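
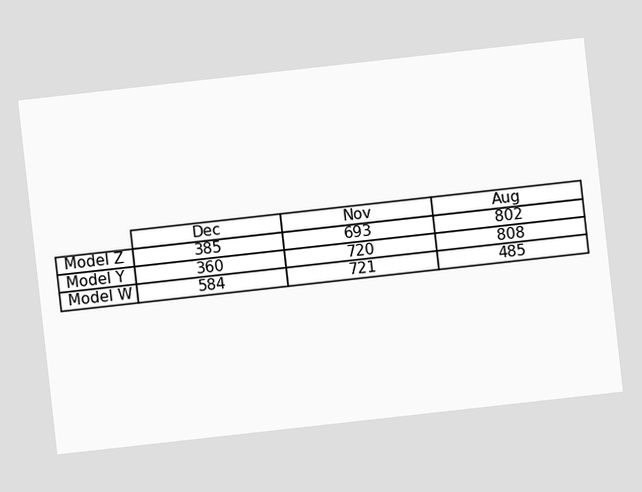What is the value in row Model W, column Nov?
721

The chart is tilted about 6° counter-clockwise. The (Model W, Nov) cell reads 721.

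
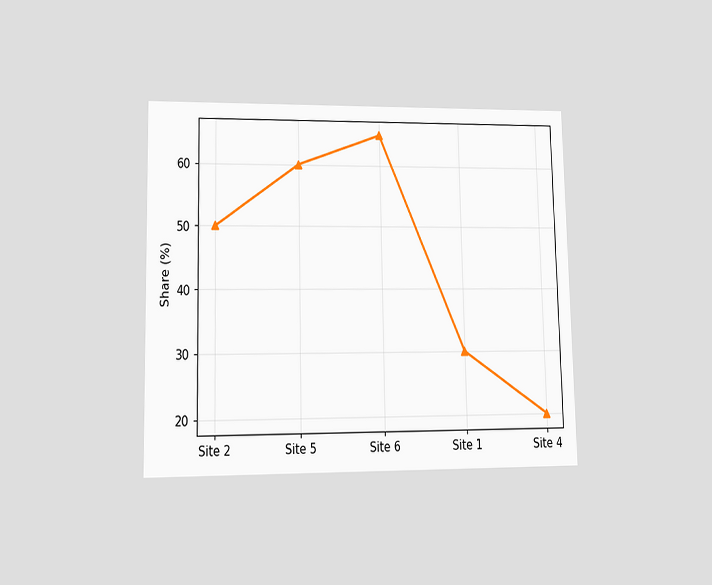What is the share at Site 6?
65%

The chart is viewed at a slight angle. At Site 6, the line is at 65%.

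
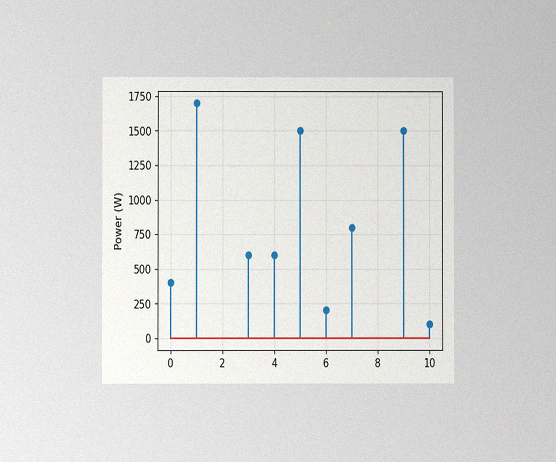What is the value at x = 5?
1500W

The chart is viewed at a slight angle, with some photo noise. The stem at x=5 reaches 1500W.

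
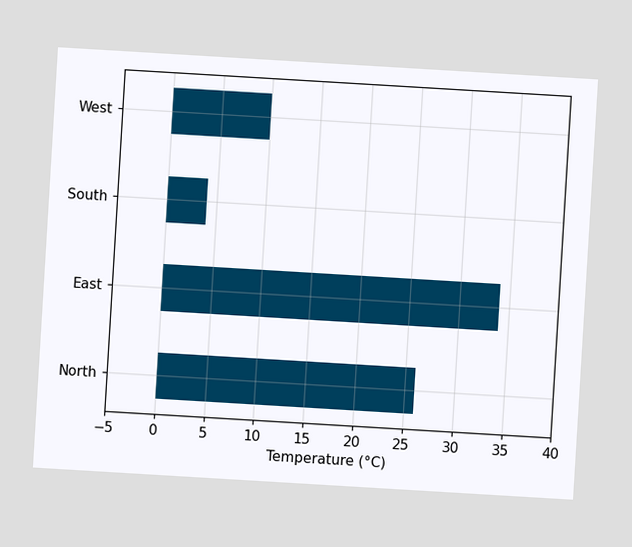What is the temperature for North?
26°C

The chart is tilted about 3° clockwise. Reading along the chart's x-axis, the North bar reaches 26°C.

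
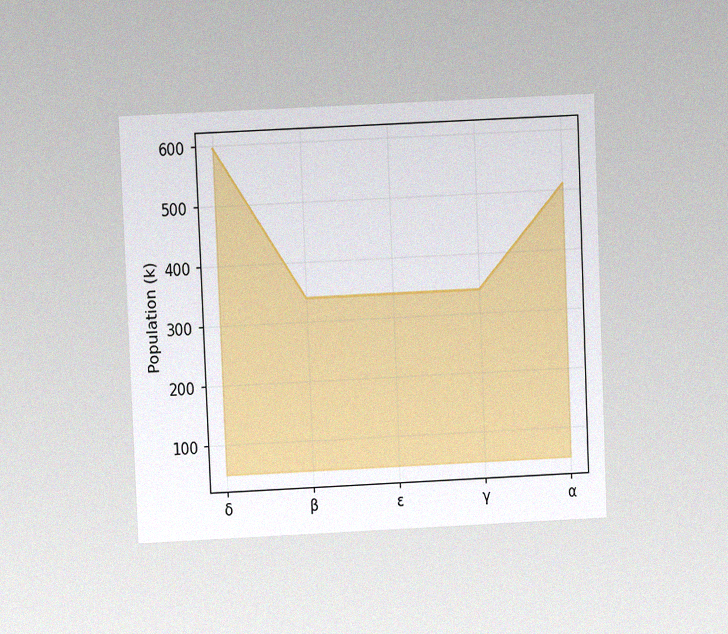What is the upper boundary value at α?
510k

The chart is tilted about 3° counter-clockwise and viewed at a slight angle, with some photo noise. At α the upper boundary is at 510k.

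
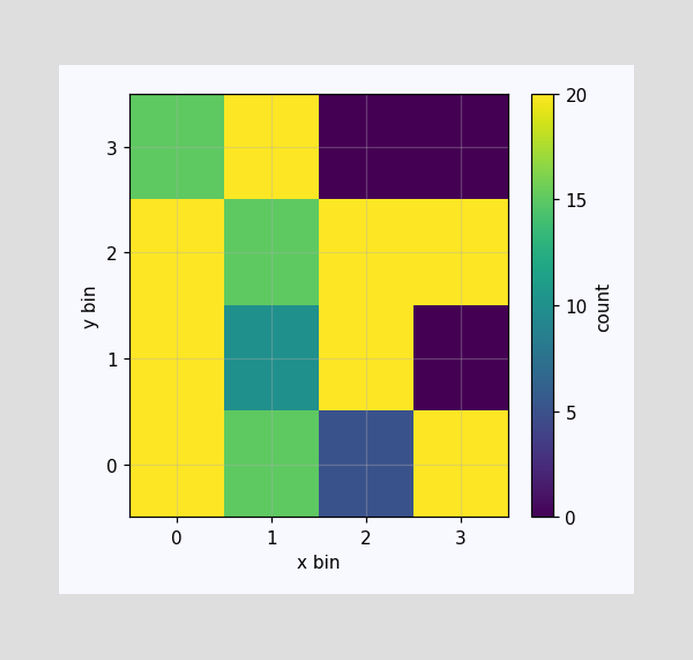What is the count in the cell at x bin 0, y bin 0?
Matching the cell (0, 0) against the colorbar gives 20.

20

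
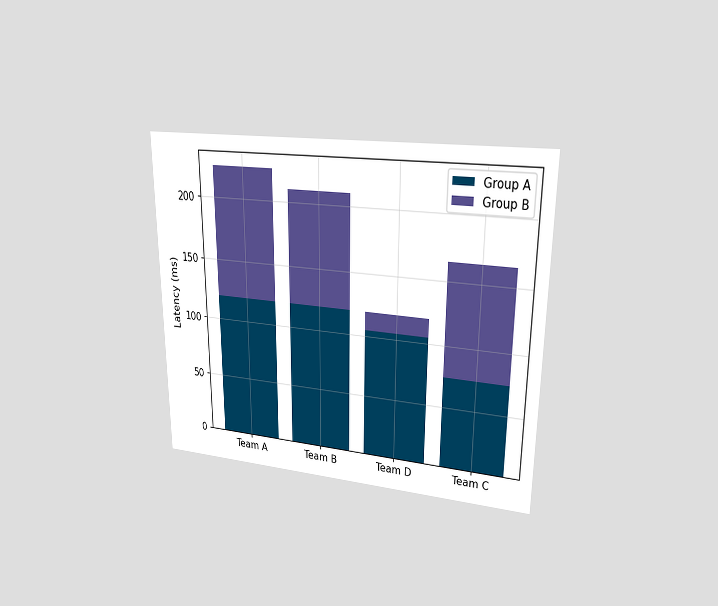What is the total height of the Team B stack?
210ms

The chart is viewed at a slight angle. The Team B stack's top reaches 210ms on the y-axis.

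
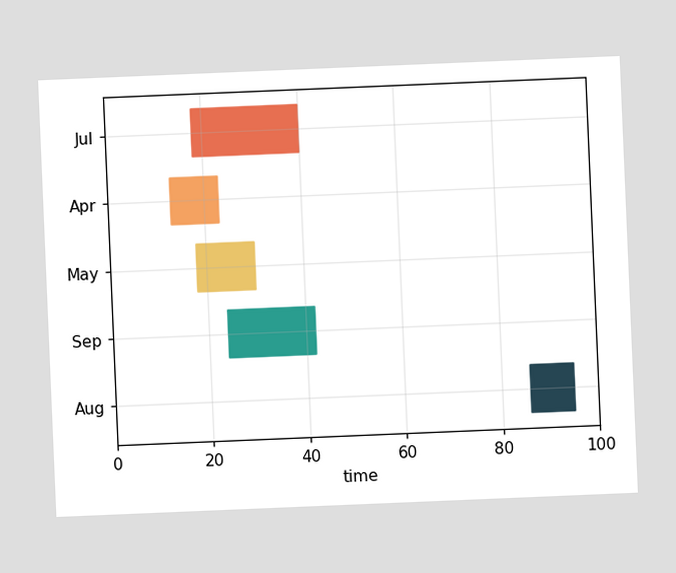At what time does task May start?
The chart is tilted about 2° counter-clockwise. The May bar begins at t=18.

18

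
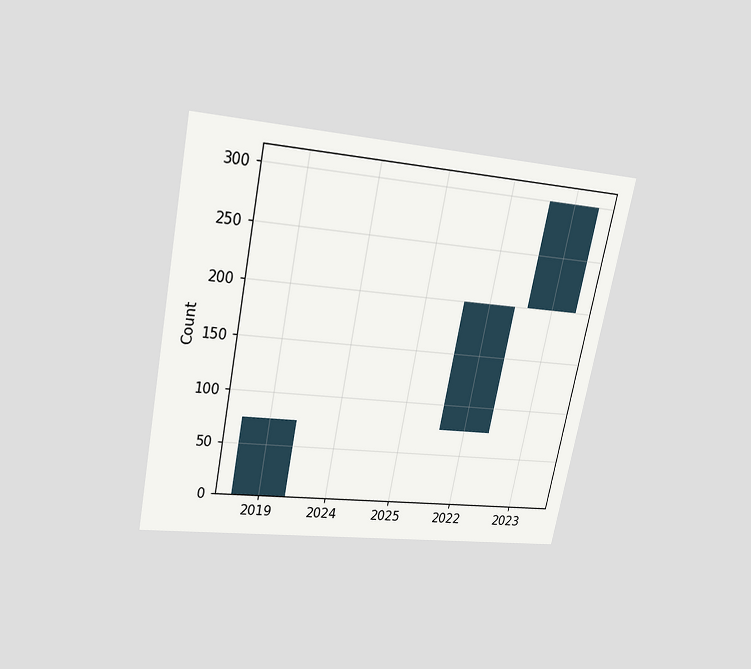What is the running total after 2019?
75

The chart is tilted about 11° clockwise and viewed slightly from above. After 2019 the running total reaches 75.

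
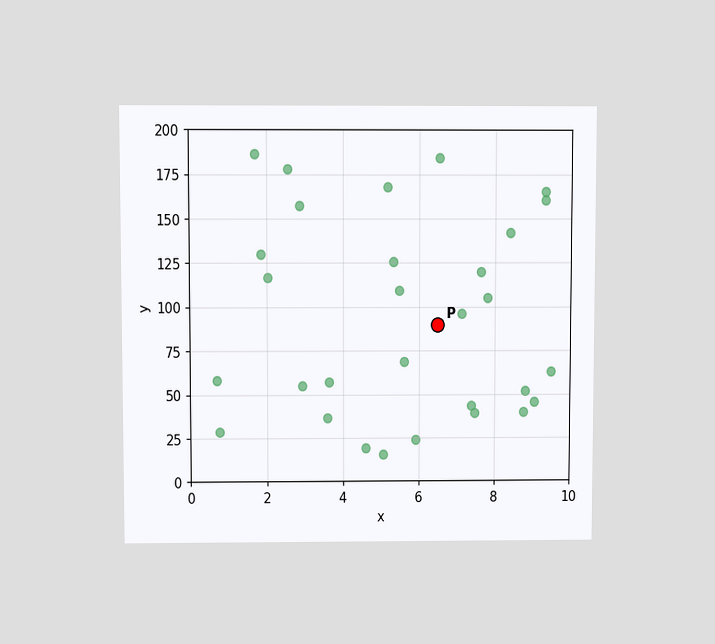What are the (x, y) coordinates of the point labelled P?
(6.5, 90)

The chart is viewed slightly from above. Following the gridlines from P to each axis, P sits at (6.5, 90).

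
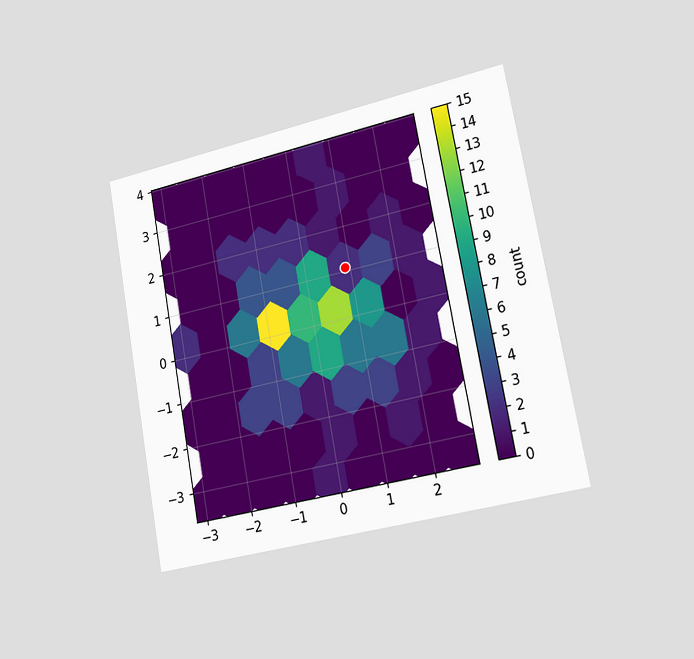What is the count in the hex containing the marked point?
2

The chart is tilted about 10° counter-clockwise and viewed slightly from the right. The marked hex reads 2 on the colorbar.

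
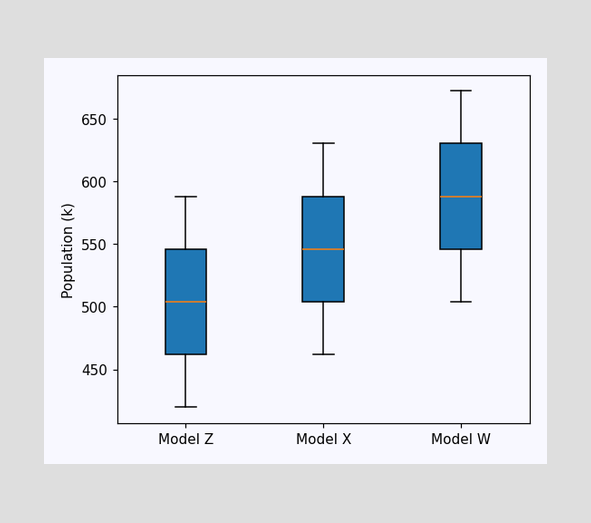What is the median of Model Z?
The median line in the Model Z box sits at 504k.

504k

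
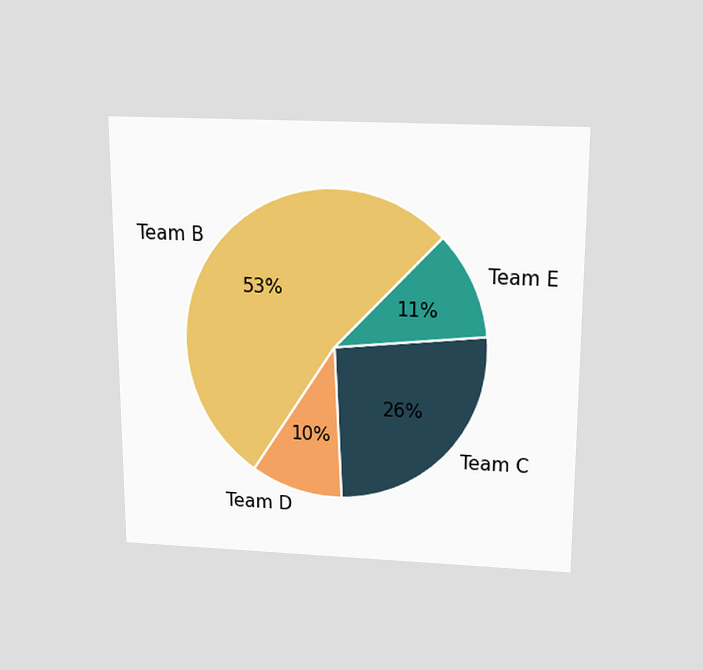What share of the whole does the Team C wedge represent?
The chart is viewed slightly from above. The Team C slice takes up 26% of the pie.

26%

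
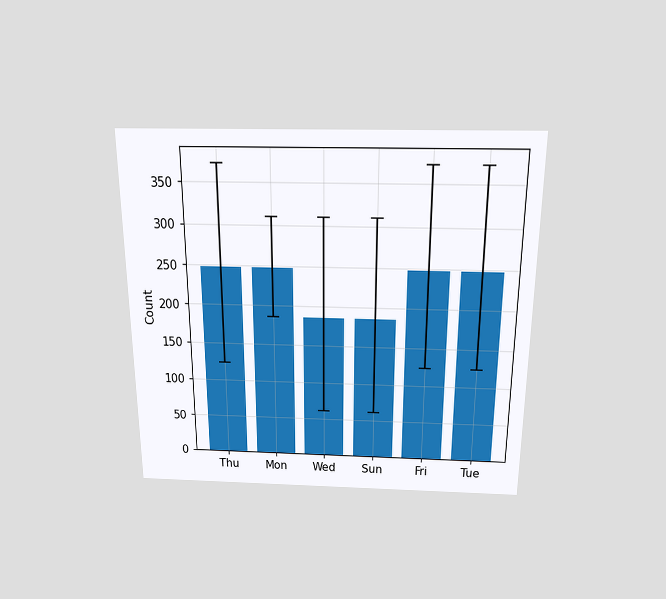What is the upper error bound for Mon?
The chart is viewed slightly from above. The Mon bar's upper whisker reaches 310.

310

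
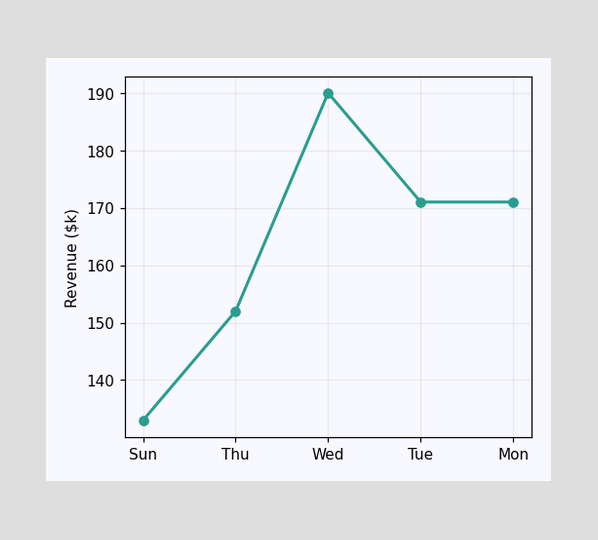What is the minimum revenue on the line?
The lowest point is at Sun, and reading across to the y-axis gives $133k.

$133k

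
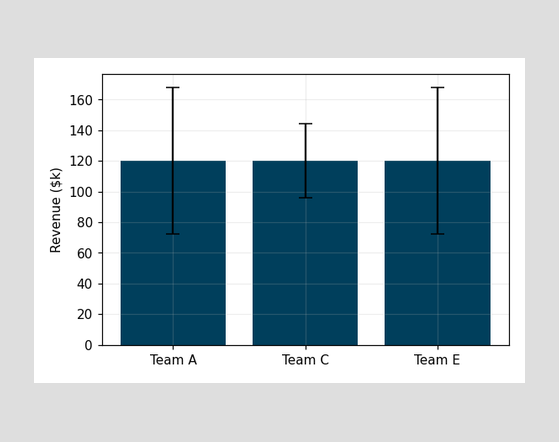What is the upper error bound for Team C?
The Team C bar's upper whisker reaches $144k.

$144k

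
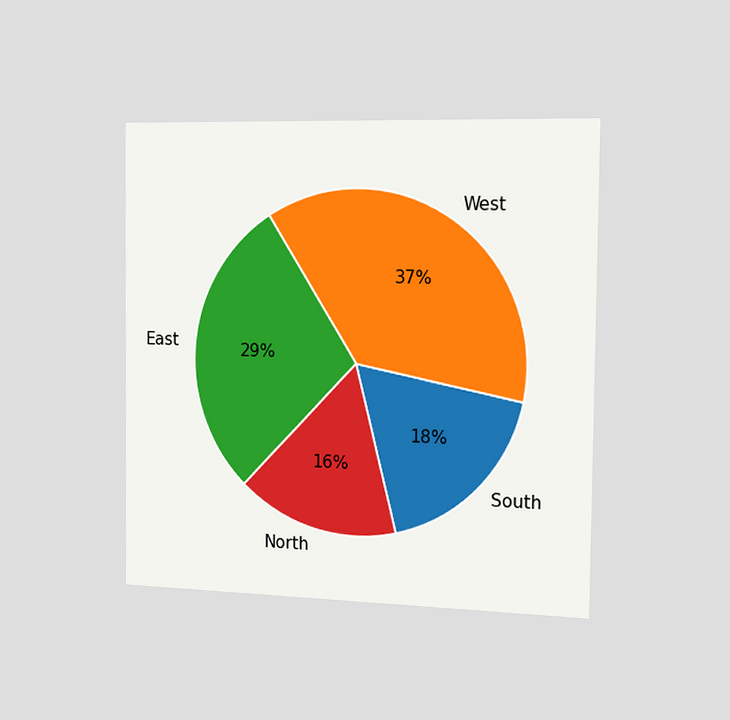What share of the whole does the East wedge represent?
29%

The chart is viewed slightly from the right. The East slice takes up 29% of the pie.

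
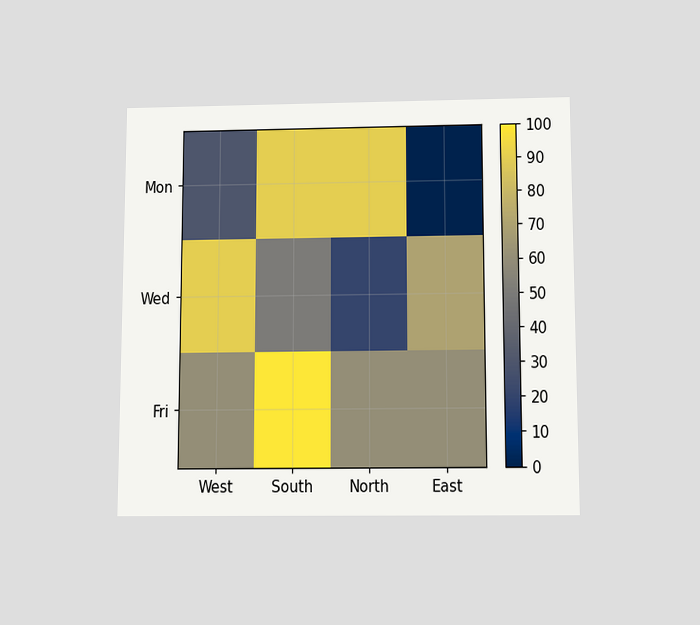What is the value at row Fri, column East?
The chart is viewed slightly from below. Matching cell (Fri, East) against the colorbar gives 60.

60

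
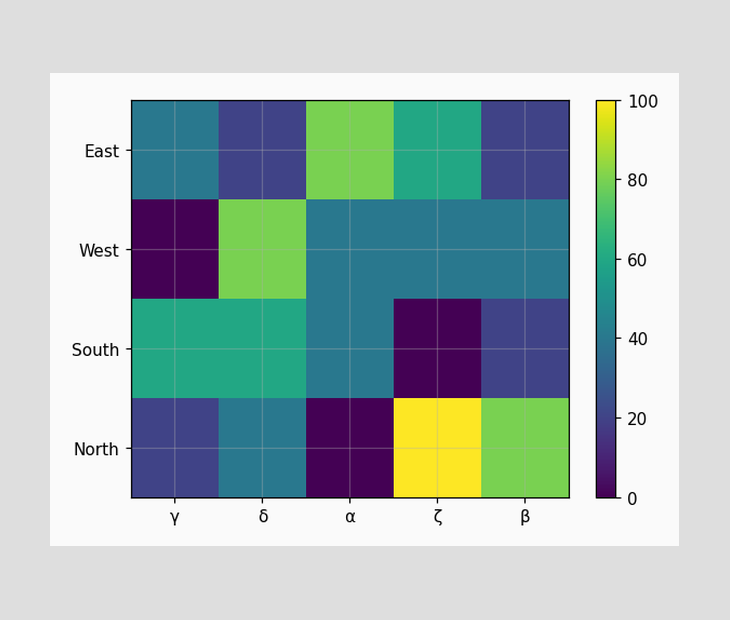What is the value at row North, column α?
Matching cell (North, α) against the colorbar gives 0.

0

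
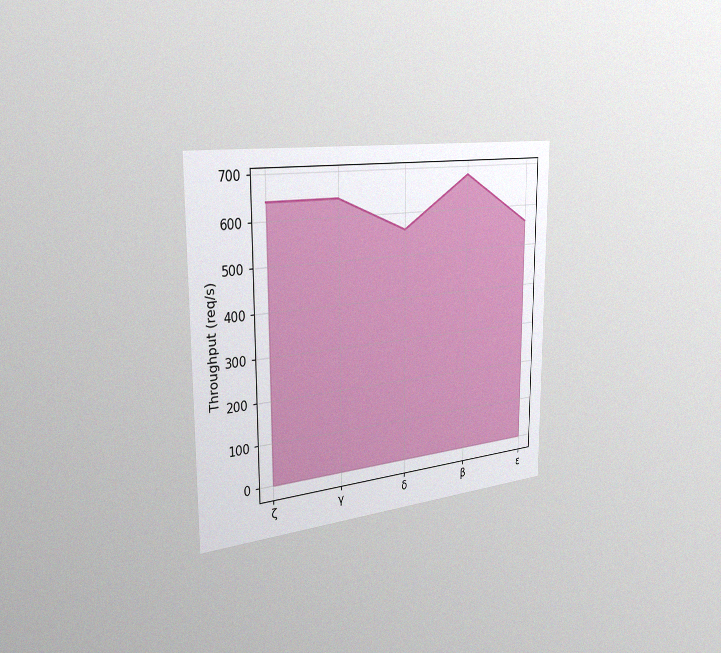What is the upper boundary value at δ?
560req/s

The chart is viewed slightly from the left, with some photo noise. At δ the upper boundary is at 560req/s.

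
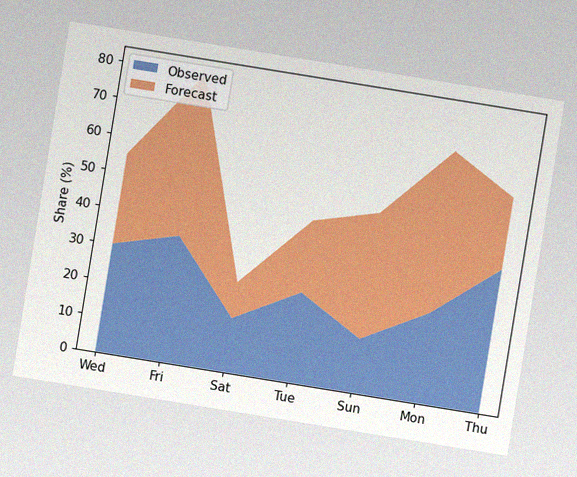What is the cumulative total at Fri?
The chart is tilted about 9° clockwise, with some photo noise. The stacked total at Fri reaches 80%.

80%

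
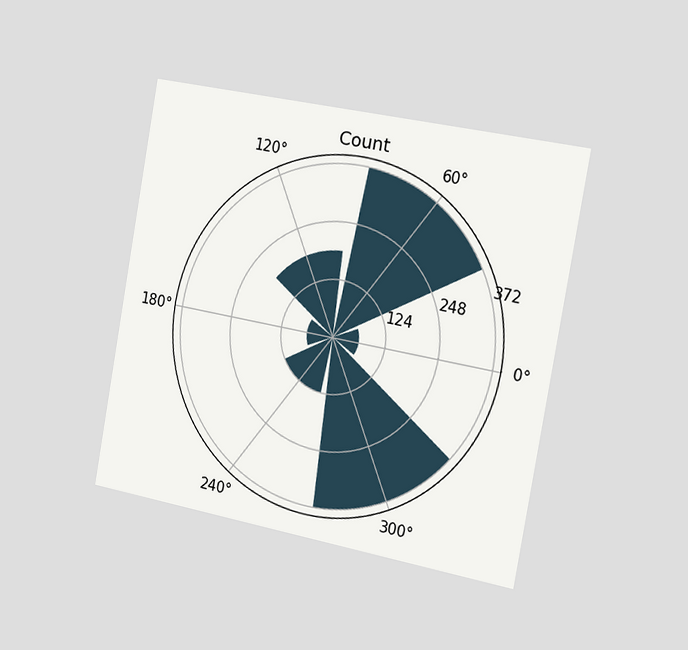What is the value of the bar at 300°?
372

The chart is tilted about 10° clockwise and viewed slightly from the right. The bar at 300° reaches 372 on the radial axis.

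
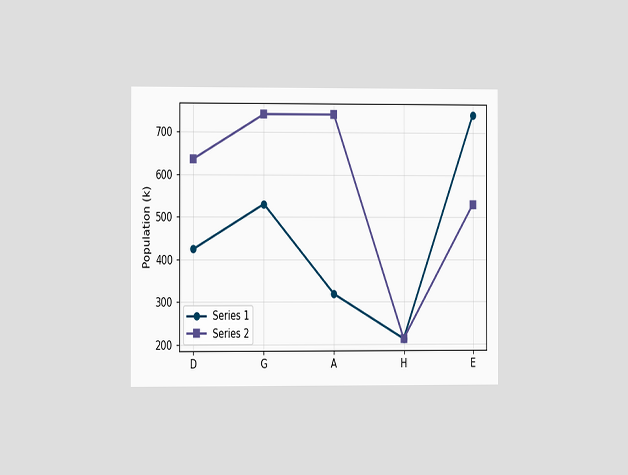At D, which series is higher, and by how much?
The chart is viewed slightly from the left. At D, Series 2 sits above the other line by 212k.

Series 2, by 212k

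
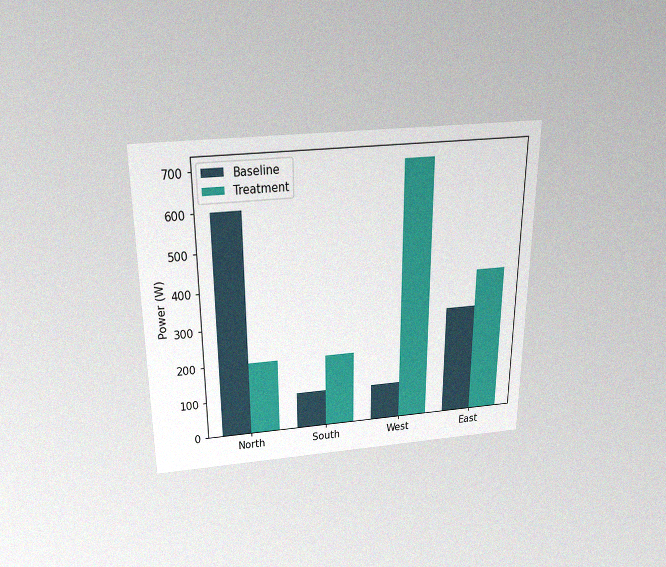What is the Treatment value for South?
200W

The chart is viewed slightly from above, with some photo noise. The Treatment bar at South reaches 200W on the y-axis.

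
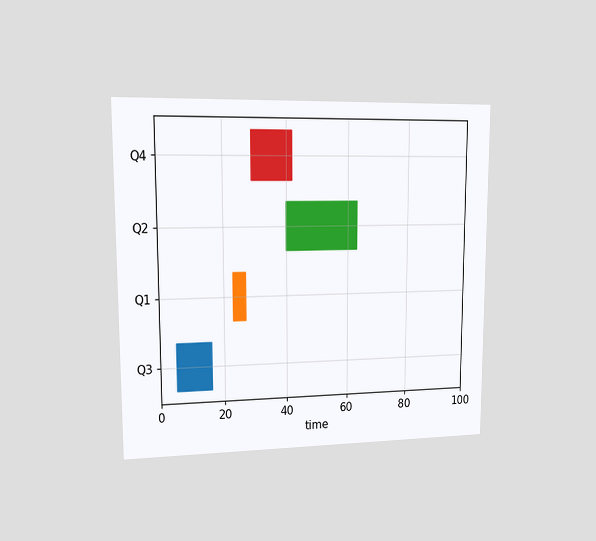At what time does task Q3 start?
The chart is viewed slightly from the left. The Q3 bar begins at t=5.

5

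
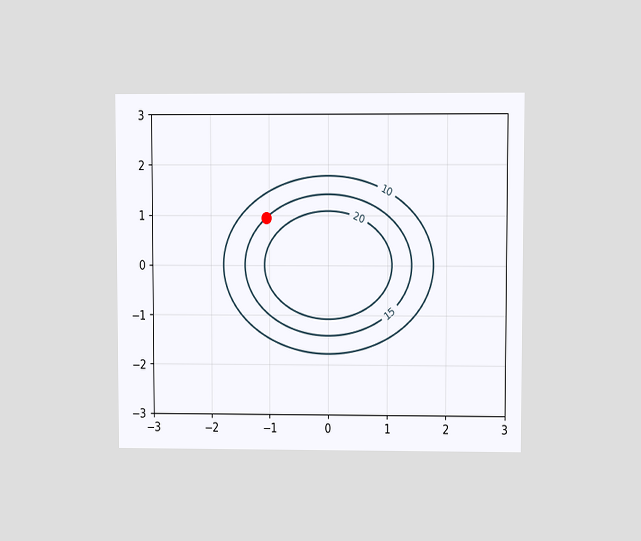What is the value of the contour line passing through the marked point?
The chart is viewed at a slight angle. The marked point sits on the contour labelled 15.

15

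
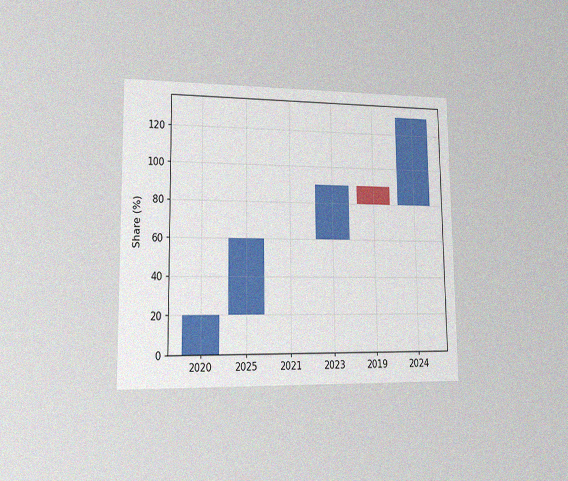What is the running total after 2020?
The chart is viewed slightly from the left, with some photo noise. After 2020 the running total reaches 20%.

20%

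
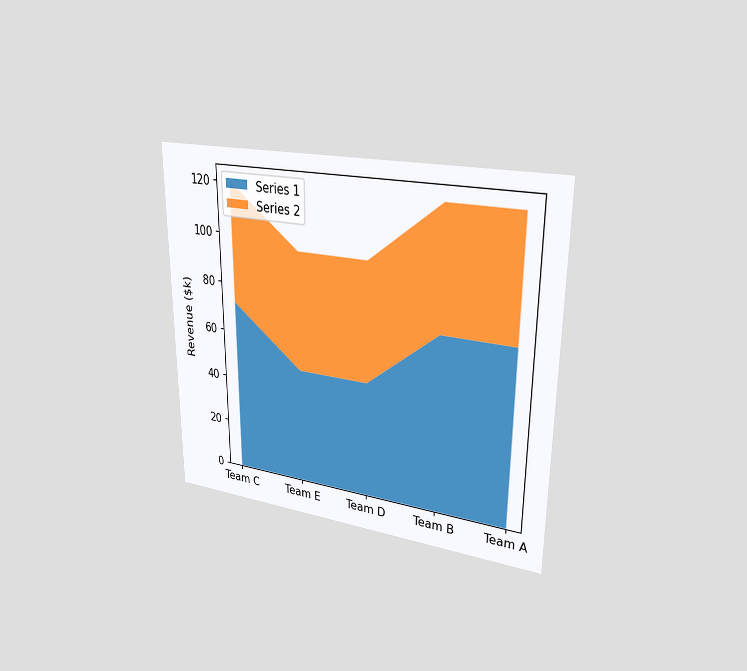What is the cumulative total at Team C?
The chart is viewed at a slight angle. The stacked total at Team C reaches $120k.

$120k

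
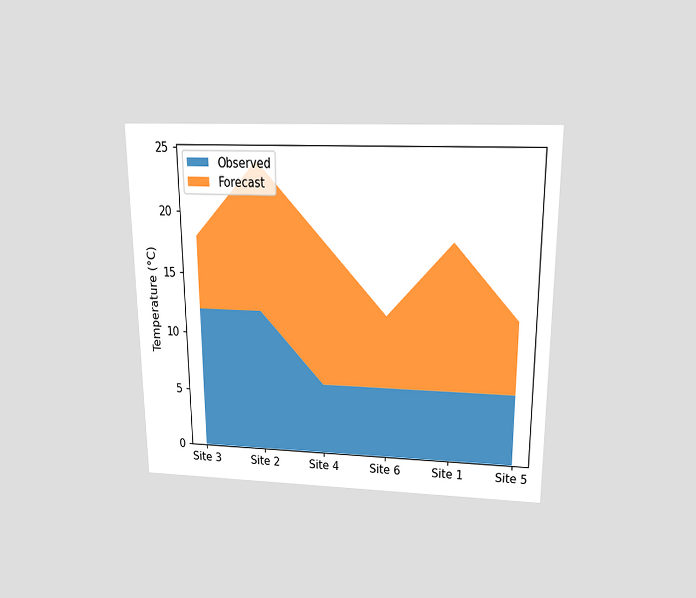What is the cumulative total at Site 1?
The chart is viewed slightly from above. The stacked total at Site 1 reaches 18°C.

18°C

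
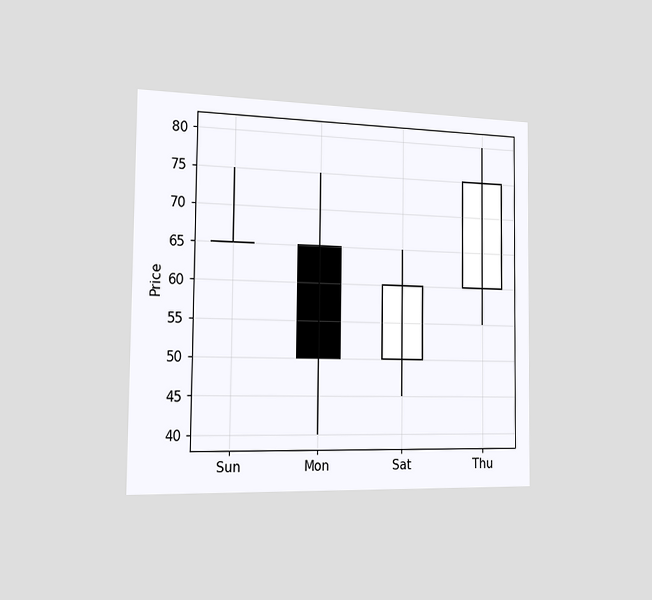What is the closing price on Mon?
The chart is viewed slightly from the left. The Mon candle closes at 50.

50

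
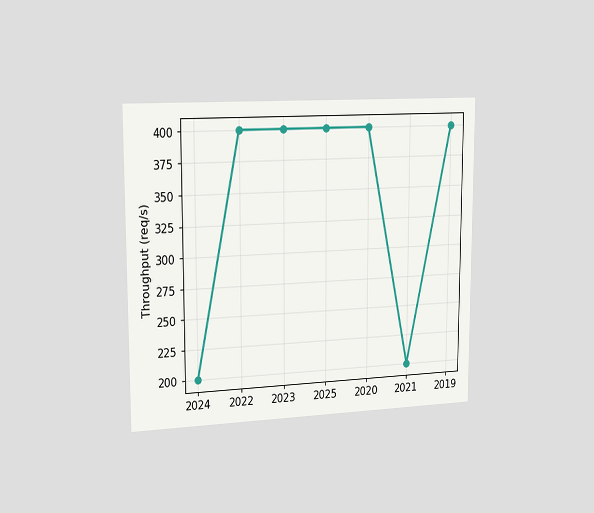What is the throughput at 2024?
200req/s

The chart is viewed slightly from the left. At 2024, the line is at 200req/s.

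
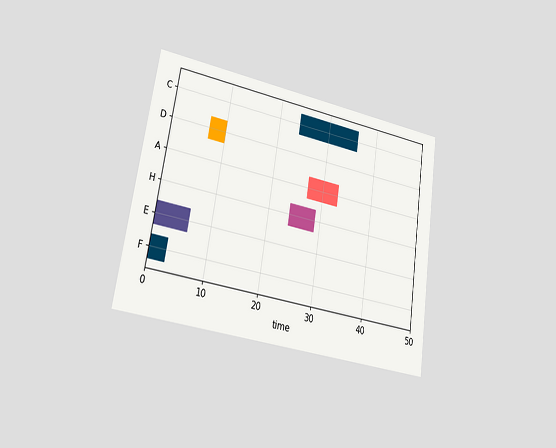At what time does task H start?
24

The chart is tilted about 9° clockwise and viewed slightly from the left. The H bar begins at t=24.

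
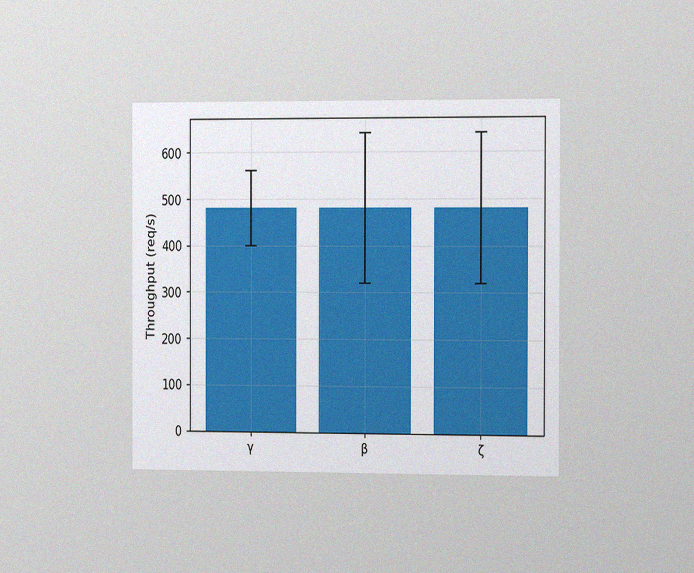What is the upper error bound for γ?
The chart is viewed slightly from the right, with some photo noise. The γ bar's upper whisker reaches 560req/s.

560req/s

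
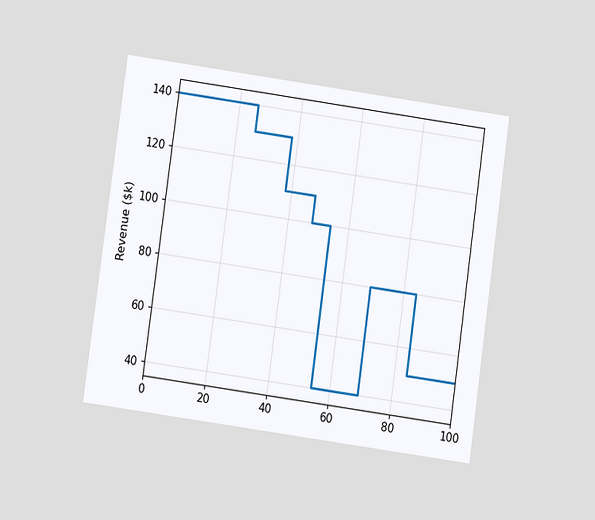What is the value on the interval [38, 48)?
$110k

The chart is tilted about 8° clockwise and viewed at a slight angle. On [38, 48) the step sits at $110k.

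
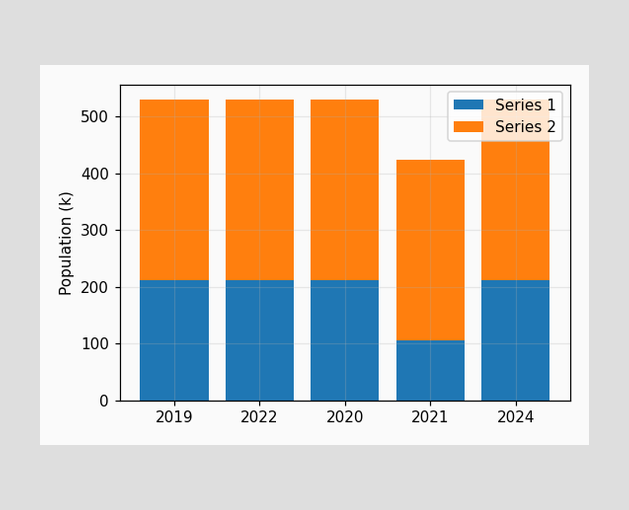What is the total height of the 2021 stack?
424k

The 2021 stack's top reaches 424k on the y-axis.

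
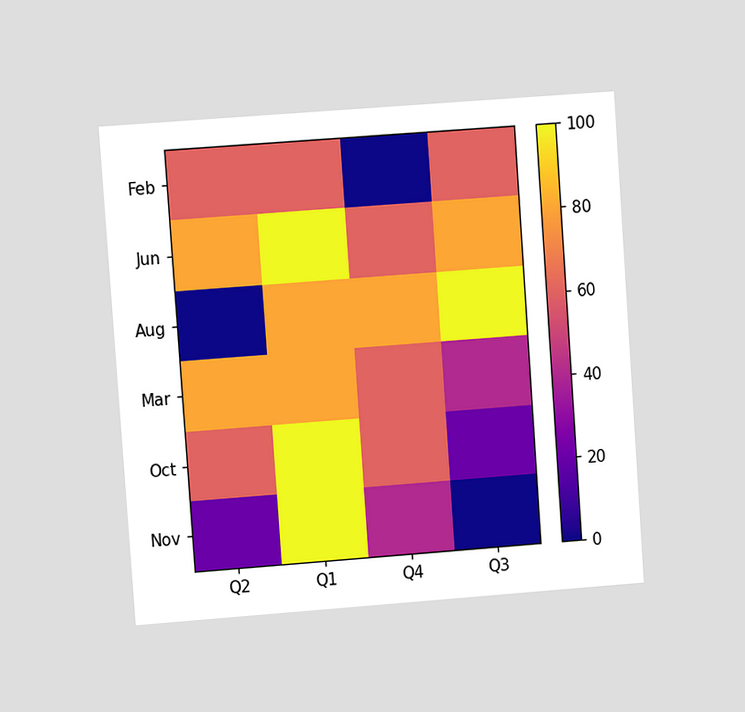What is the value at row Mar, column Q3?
The chart is tilted about 4° counter-clockwise and viewed at a slight angle. Matching cell (Mar, Q3) against the colorbar gives 40.

40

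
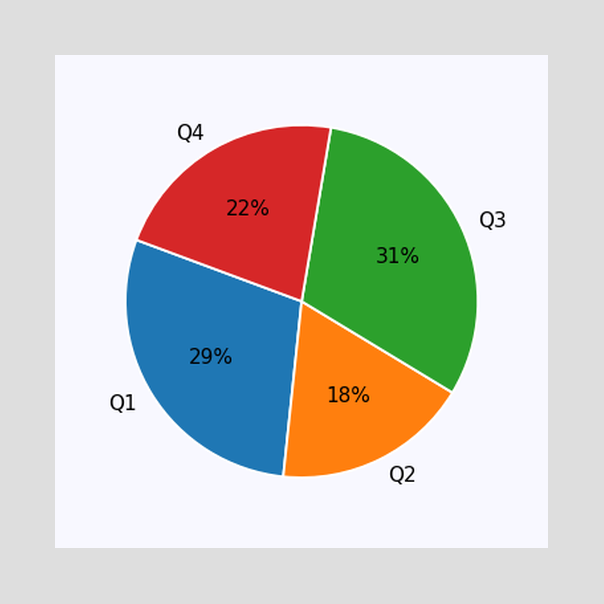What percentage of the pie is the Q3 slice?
31%

The Q3 slice takes up 31% of the pie.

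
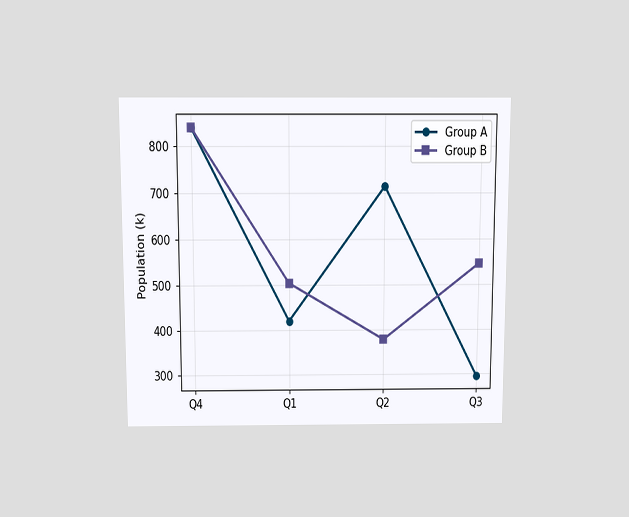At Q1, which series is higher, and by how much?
The chart is viewed slightly from above. At Q1, Group B sits above the other line by 84k.

Group B, by 84k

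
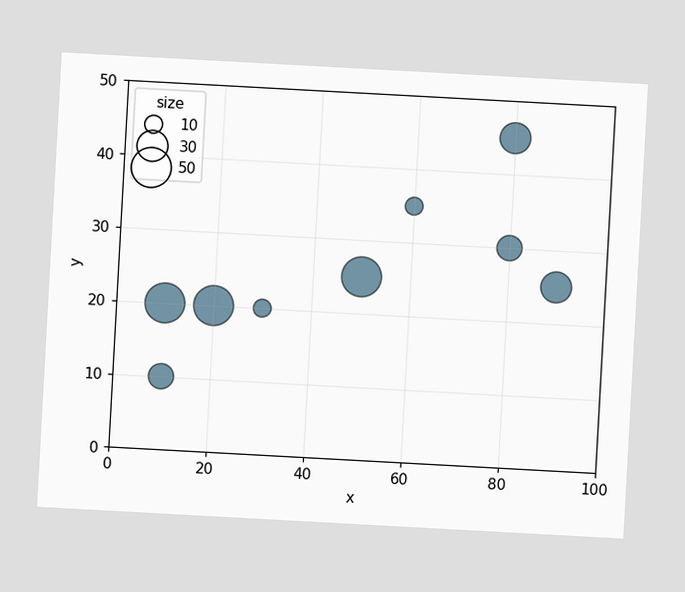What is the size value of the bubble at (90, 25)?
The chart is tilted about 3° clockwise. Matching the bubble at (90, 25) against the size legend gives 30.

30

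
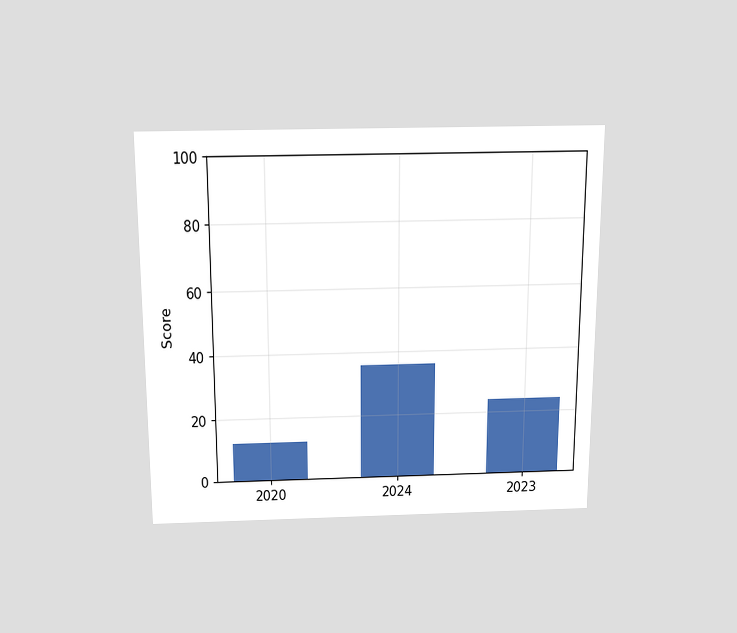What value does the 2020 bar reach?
The chart is viewed slightly from above. Reading along the chart's y-axis, the 2020 bar reaches 12.

12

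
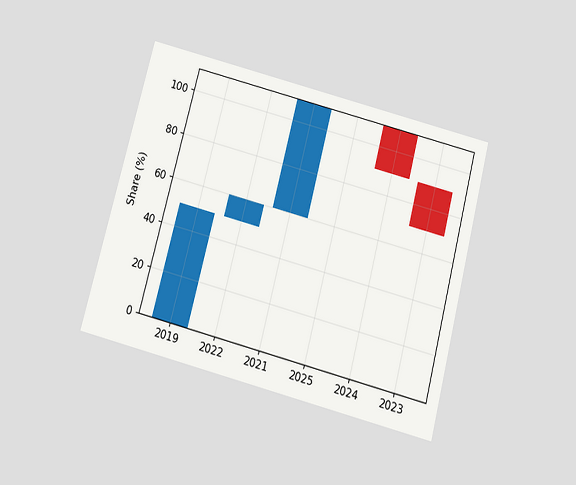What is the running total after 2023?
The chart is tilted about 15° clockwise and viewed slightly from below. After 2023 the running total reaches 70%.

70%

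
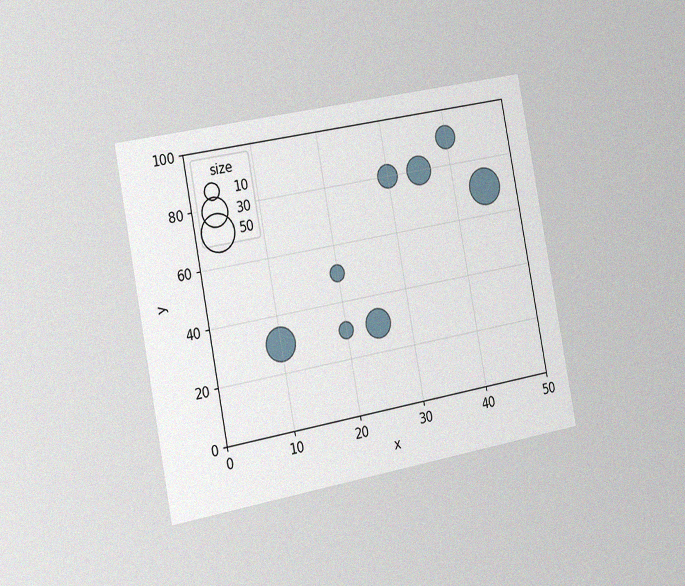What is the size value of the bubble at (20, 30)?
10

The chart is tilted about 11° counter-clockwise and viewed slightly from the left, with some photo noise. Matching the bubble at (20, 30) against the size legend gives 10.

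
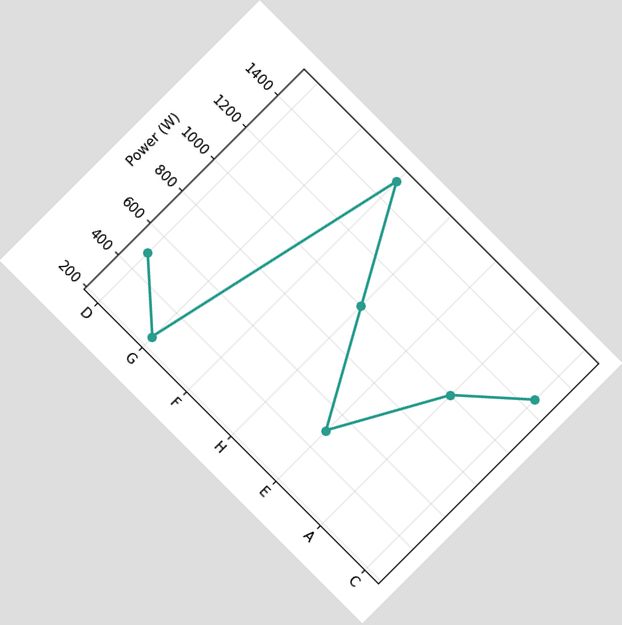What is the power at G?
250W

The chart is tilted about 45° clockwise. At G, the line is at 250W.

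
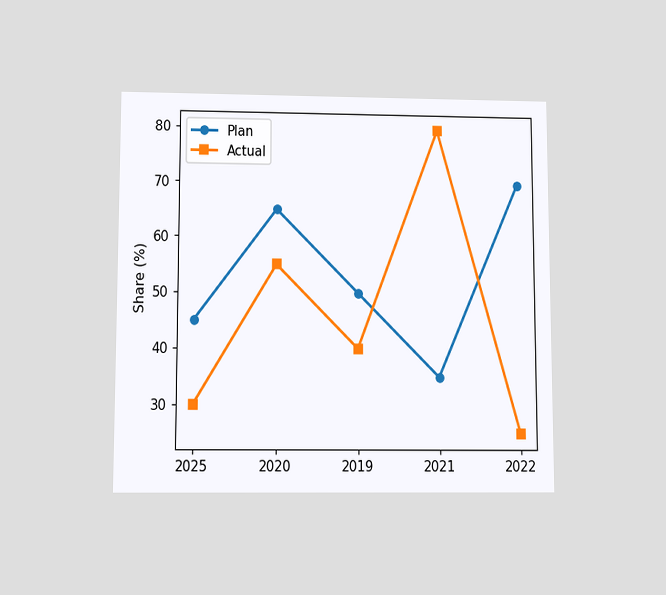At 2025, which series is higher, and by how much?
The chart is viewed slightly from below. At 2025, Plan sits above the other line by 15%.

Plan, by 15%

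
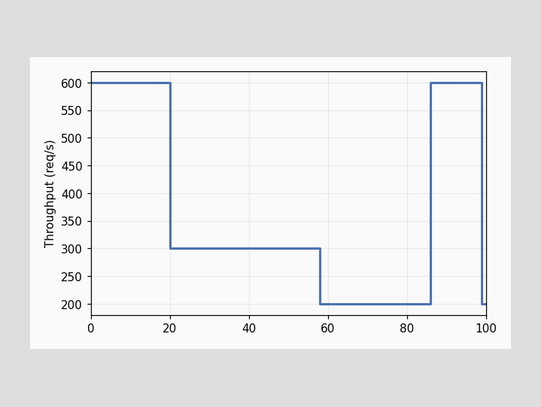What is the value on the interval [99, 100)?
On [99, 100) the step sits at 200req/s.

200req/s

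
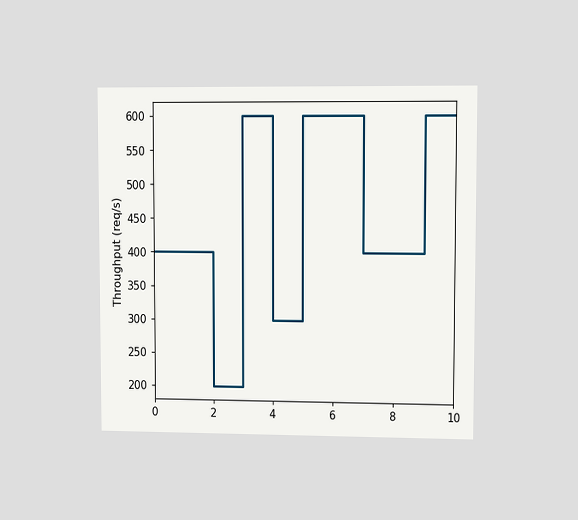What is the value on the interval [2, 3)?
200req/s

The chart is viewed at a slight angle. On [2, 3) the step sits at 200req/s.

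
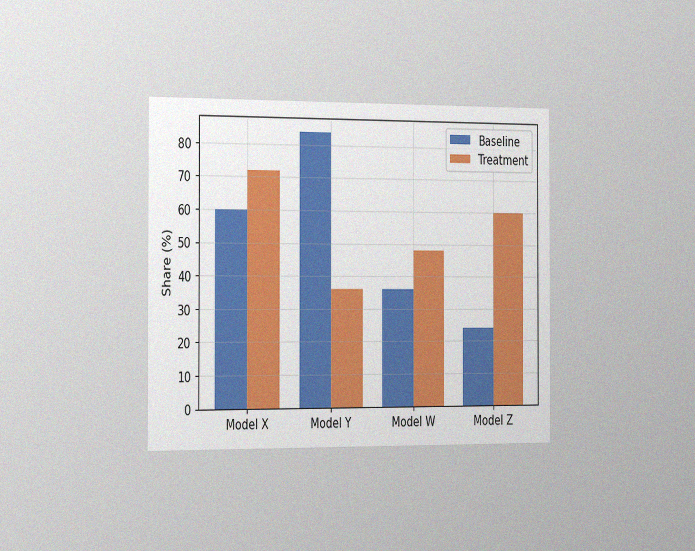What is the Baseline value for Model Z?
24%

The chart is viewed slightly from the left, with some photo noise. The Baseline bar at Model Z reaches 24% on the y-axis.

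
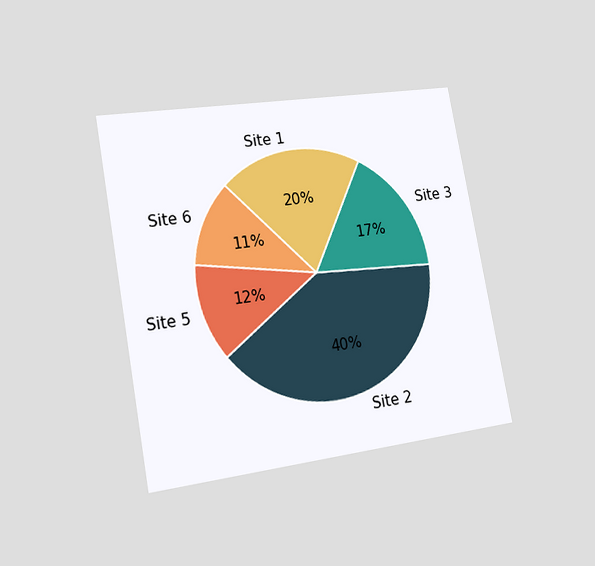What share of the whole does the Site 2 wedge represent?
The chart is tilted about 10° counter-clockwise and viewed slightly from the left. The Site 2 slice takes up 40% of the pie.

40%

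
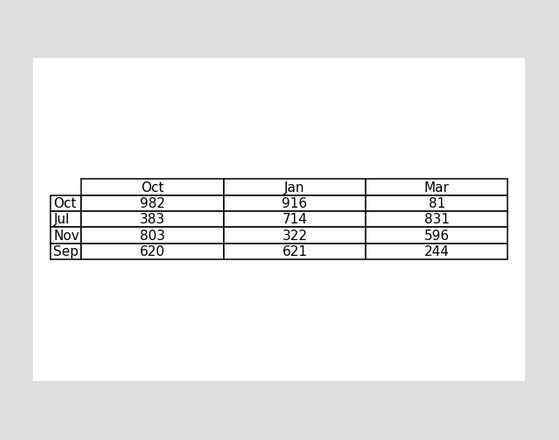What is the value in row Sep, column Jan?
621

The (Sep, Jan) cell reads 621.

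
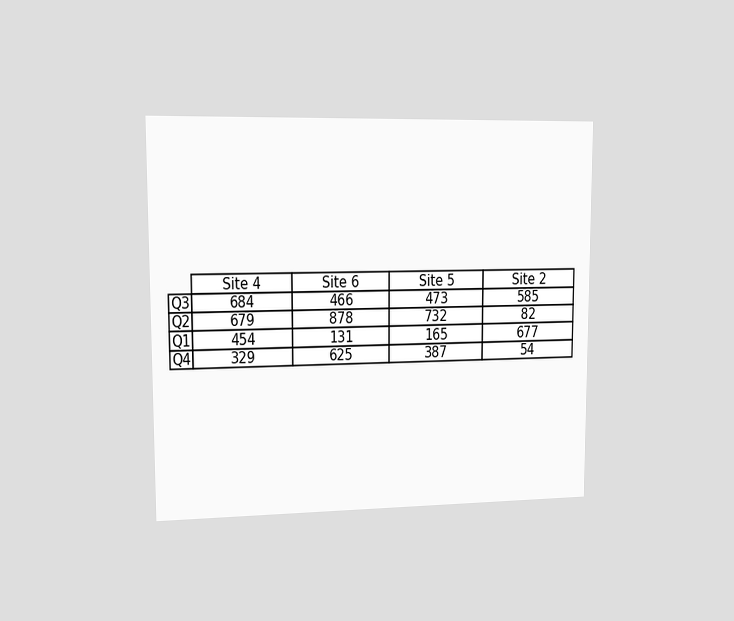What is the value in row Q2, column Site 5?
The chart is viewed slightly from the left. The (Q2, Site 5) cell reads 732.

732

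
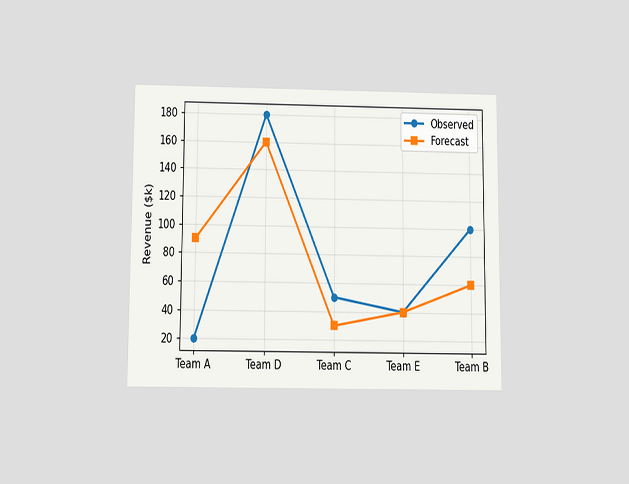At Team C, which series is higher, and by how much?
The chart is viewed slightly from below. At Team C, Observed sits above the other line by $20k.

Observed, by $20k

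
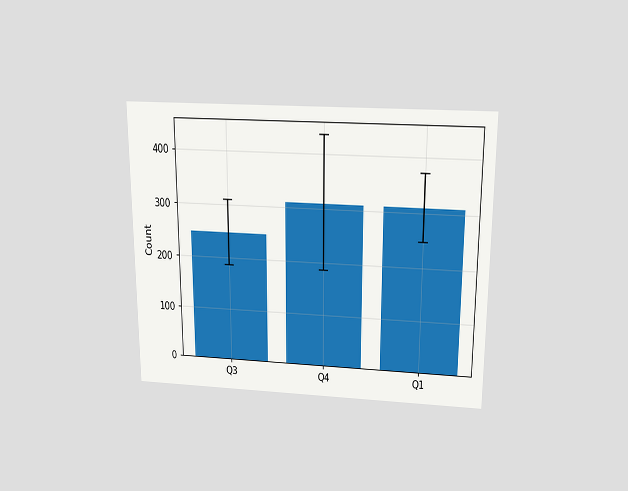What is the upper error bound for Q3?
310

The chart is viewed slightly from above. The Q3 bar's upper whisker reaches 310.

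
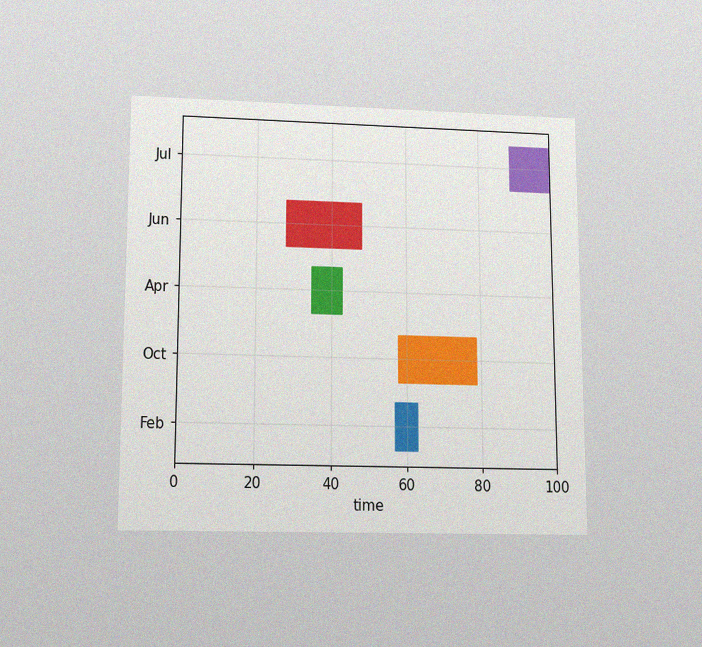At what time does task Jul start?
89

The chart is viewed slightly from below, with some photo noise. The Jul bar begins at t=89.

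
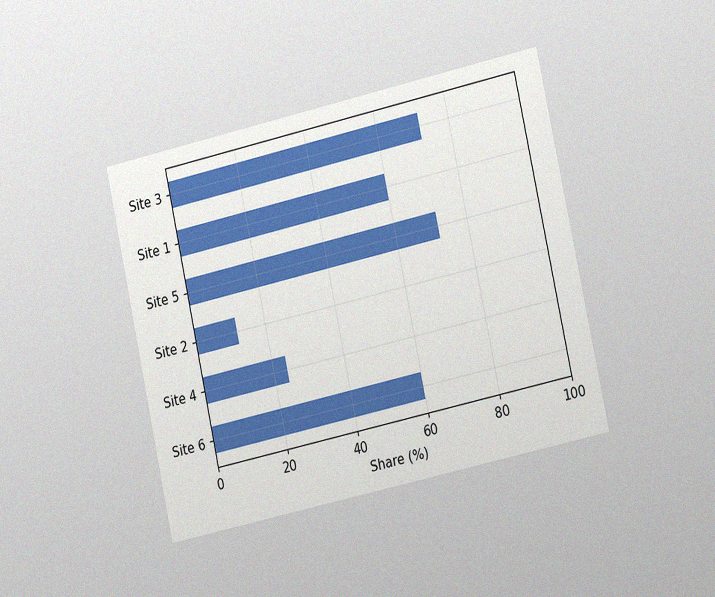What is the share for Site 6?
60%

The chart is tilted about 12° counter-clockwise and viewed slightly from the right, with some photo noise. Reading along the chart's x-axis, the Site 6 bar reaches 60%.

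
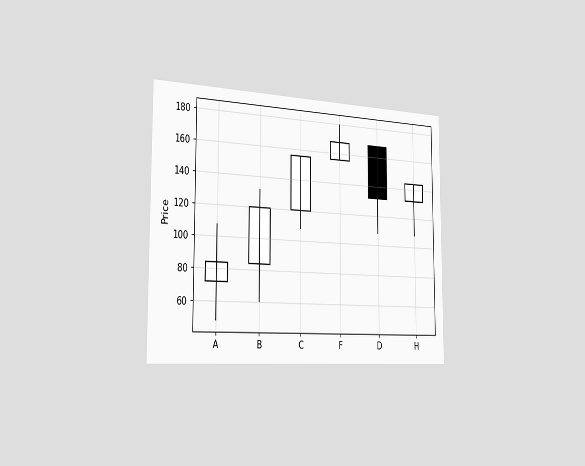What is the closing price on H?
The chart is viewed slightly from the left. The H candle closes at 144.

144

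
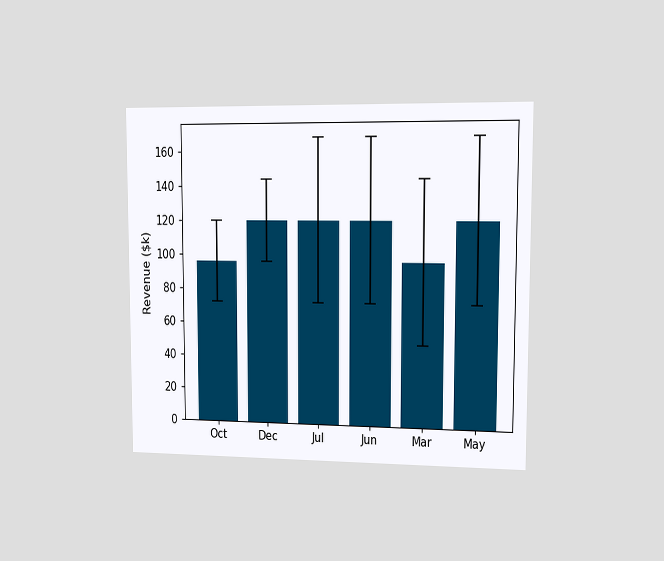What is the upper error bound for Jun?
The chart is viewed slightly from the right. The Jun bar's upper whisker reaches $168k.

$168k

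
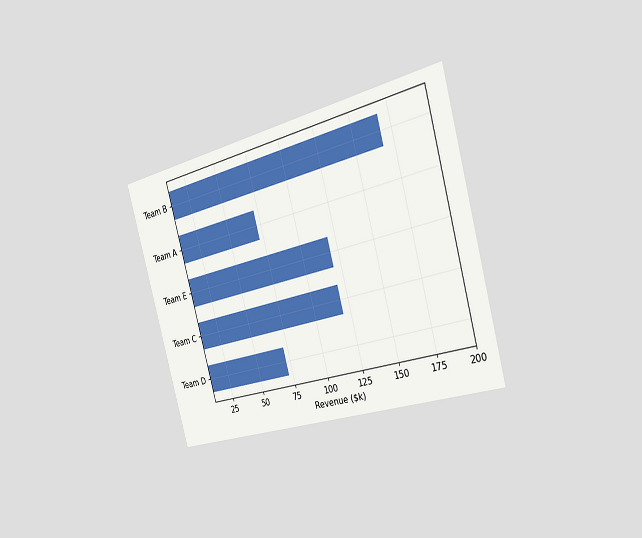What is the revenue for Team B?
The chart is tilted about 15° counter-clockwise and viewed slightly from the right. Reading along the chart's x-axis, the Team B bar reaches $168k.

$168k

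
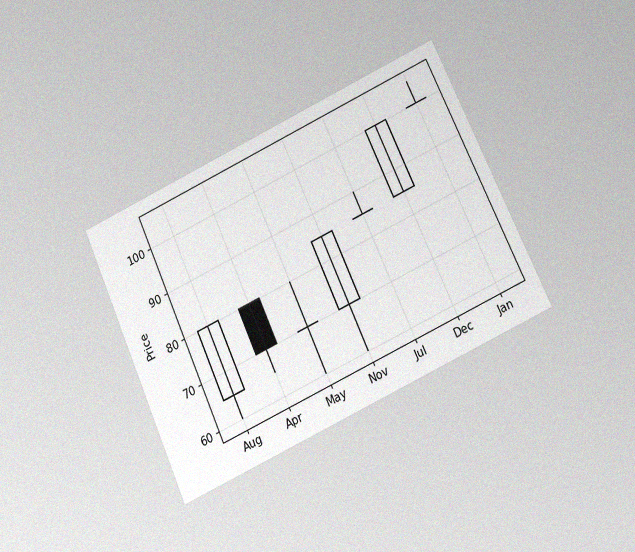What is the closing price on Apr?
The chart is tilted about 25° counter-clockwise and viewed at a slight angle, with some photo noise. The Apr candle closes at 70.

70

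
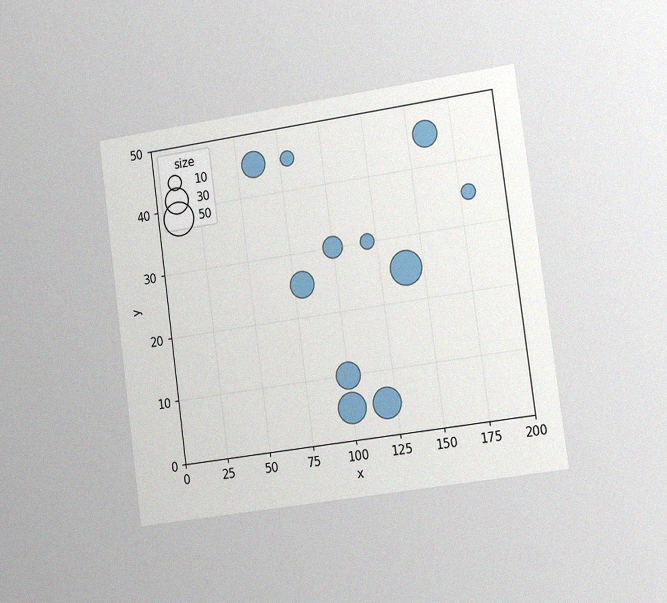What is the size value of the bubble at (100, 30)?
20

The chart is tilted about 8° counter-clockwise and viewed slightly from the right, with some photo noise. Matching the bubble at (100, 30) against the size legend gives 20.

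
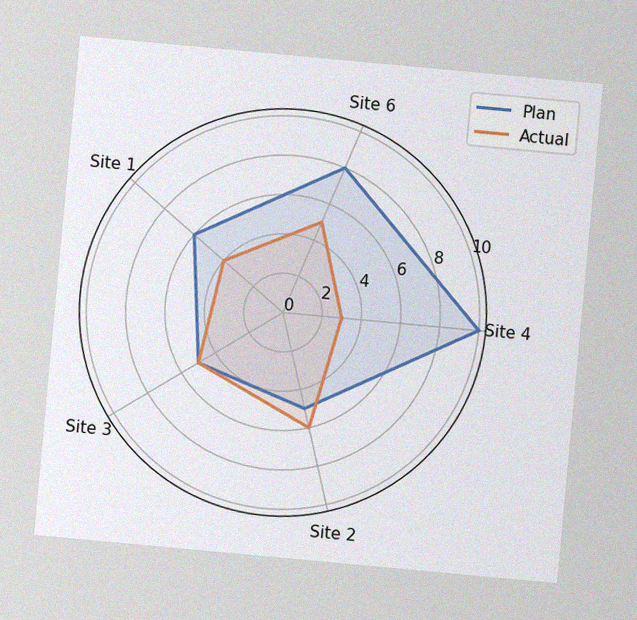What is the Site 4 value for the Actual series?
The chart is tilted about 5° clockwise, with some photo noise. On the Site 4 axis, Actual reaches 3.

3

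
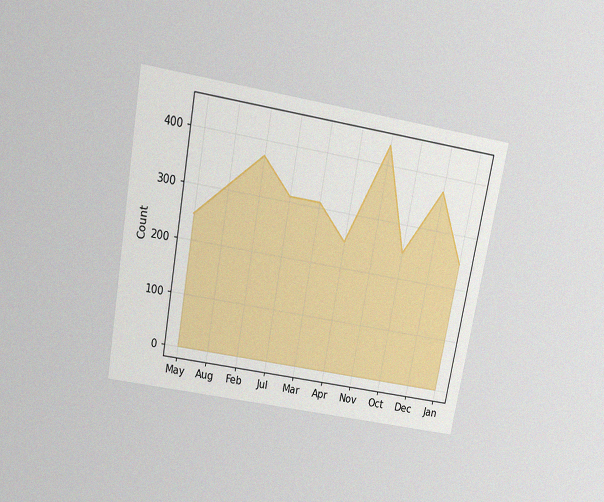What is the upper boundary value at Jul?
310

The chart is tilted about 10° clockwise and viewed slightly from above, with some photo noise. At Jul the upper boundary is at 310.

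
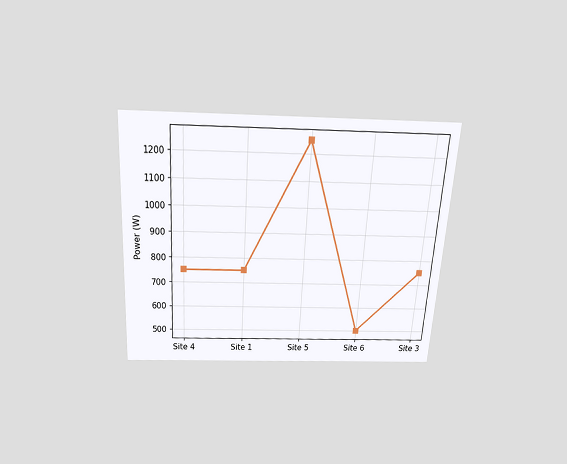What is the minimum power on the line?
The chart is tilted about 3° clockwise and viewed slightly from above. The lowest point is at Site 6, and reading across to the y-axis gives 500W.

500W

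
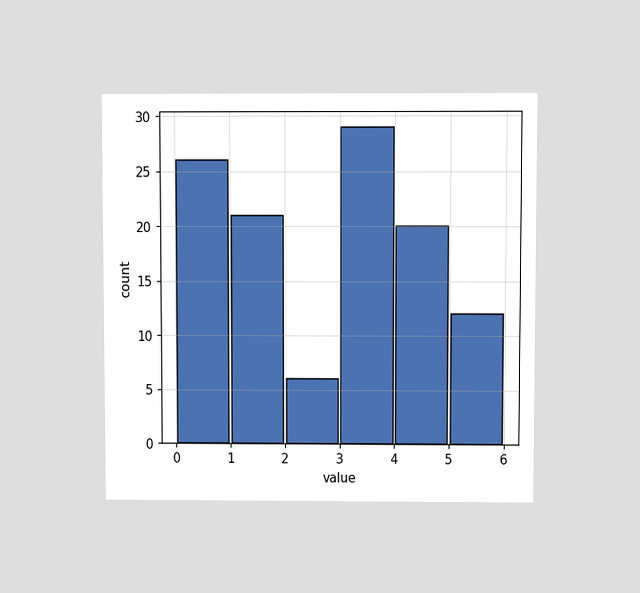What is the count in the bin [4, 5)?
20

The chart is viewed slightly from above. The [4, 5) bin has height 20.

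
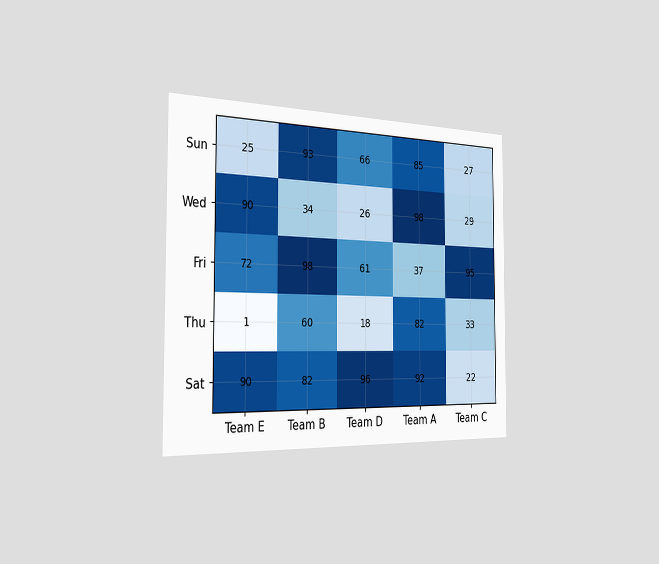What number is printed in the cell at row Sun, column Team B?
93

The chart is viewed slightly from the left. The (Sun, Team B) cell reads 93.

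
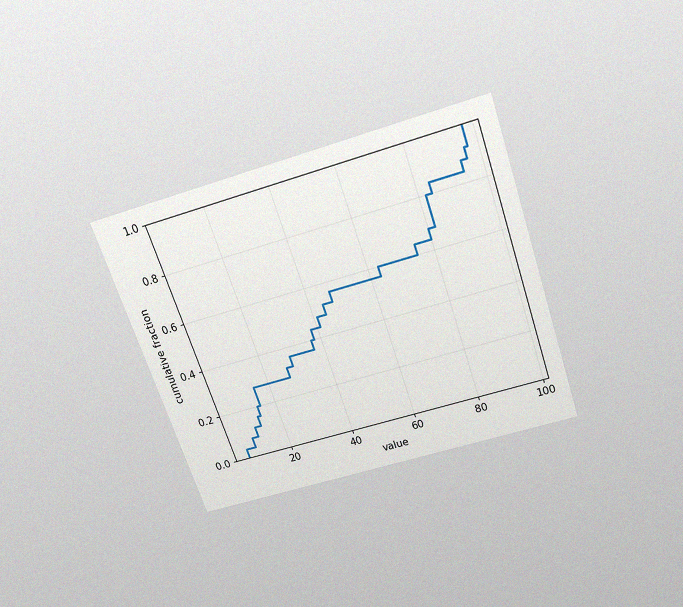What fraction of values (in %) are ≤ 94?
88%

The chart is tilted about 19° counter-clockwise and viewed slightly from above, with some photo noise. At x=94 the ECDF step is at 88%.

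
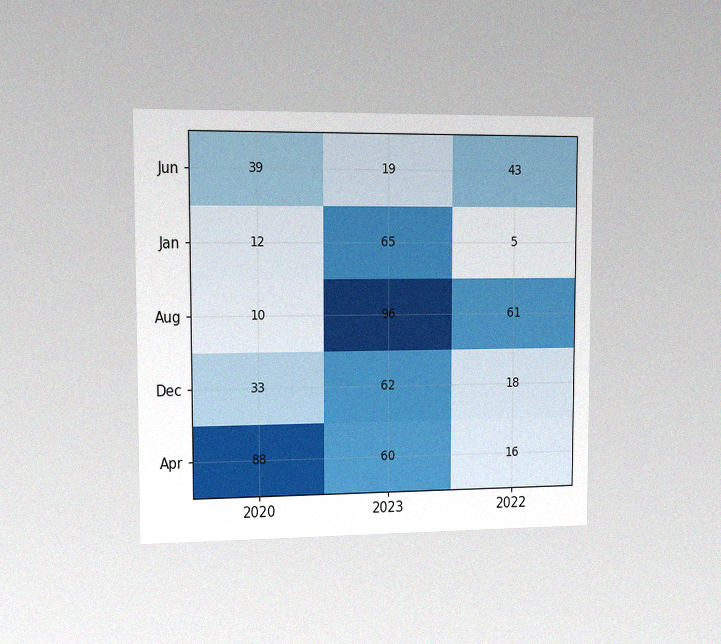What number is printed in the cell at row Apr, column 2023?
60

The chart is viewed slightly from the left, with some photo noise. The (Apr, 2023) cell reads 60.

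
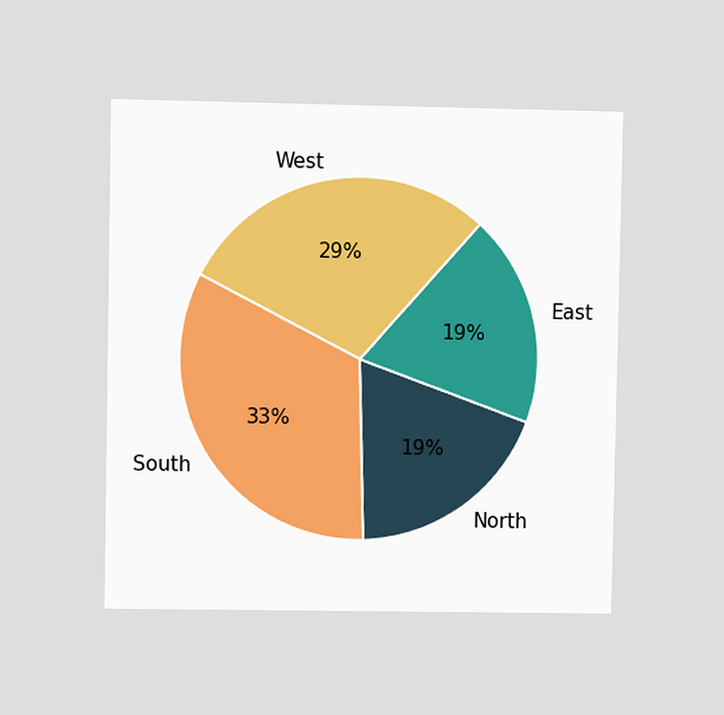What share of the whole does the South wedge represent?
The chart is viewed at a slight angle. The South slice takes up 33% of the pie.

33%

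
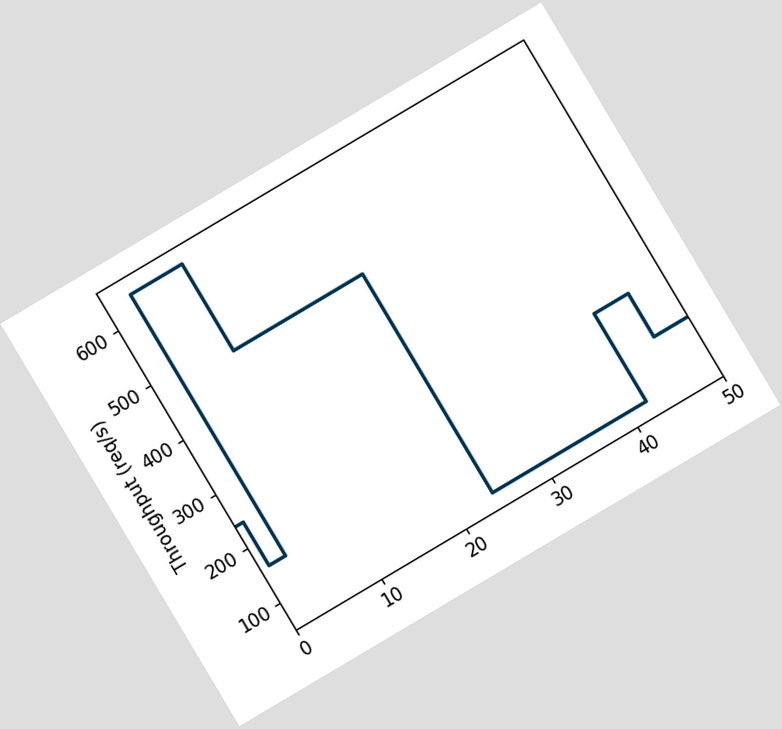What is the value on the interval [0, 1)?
240req/s

The chart is tilted about 31° counter-clockwise. On [0, 1) the step sits at 240req/s.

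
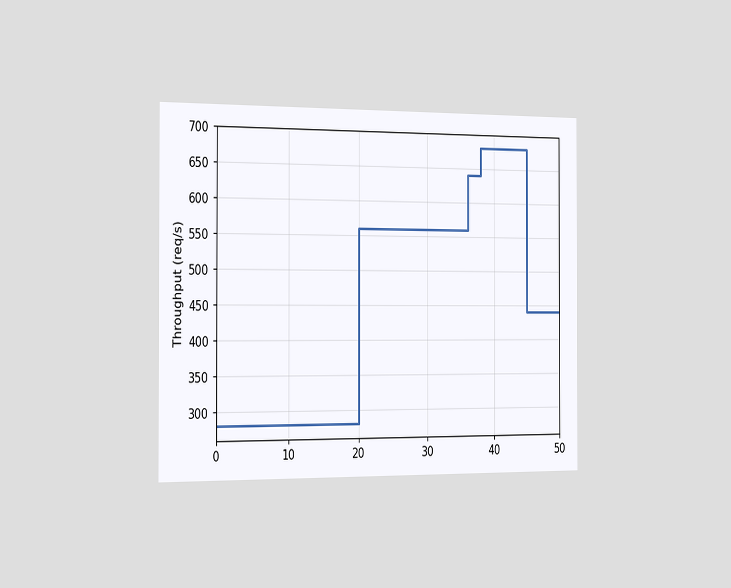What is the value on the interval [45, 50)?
440req/s

The chart is viewed slightly from the left. On [45, 50) the step sits at 440req/s.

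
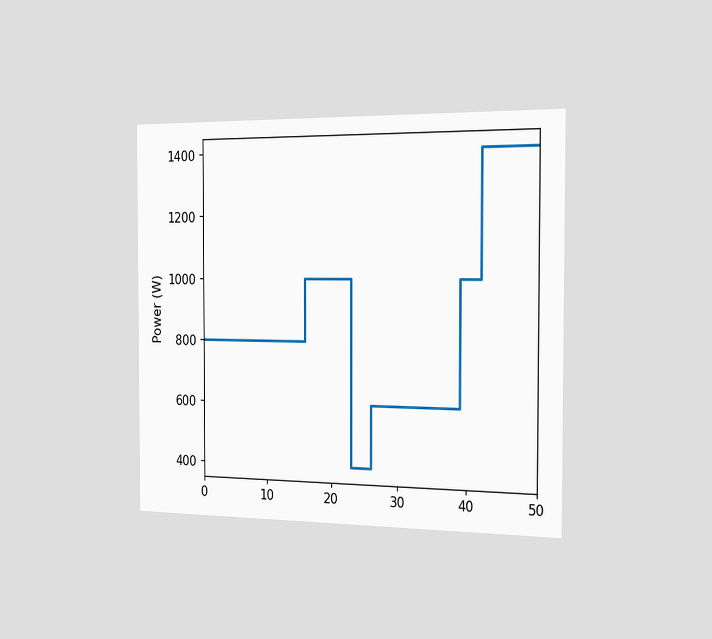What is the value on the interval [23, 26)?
The chart is viewed slightly from the right. On [23, 26) the step sits at 400W.

400W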